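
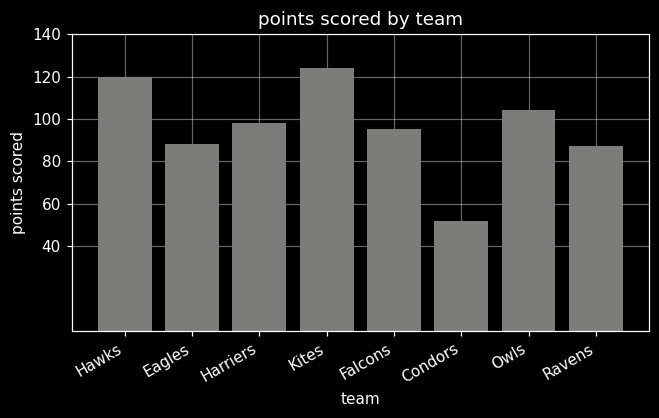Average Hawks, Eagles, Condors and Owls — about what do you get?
≈ 90

(120 + 80 + 60 + 100) / 4 ≈ 90.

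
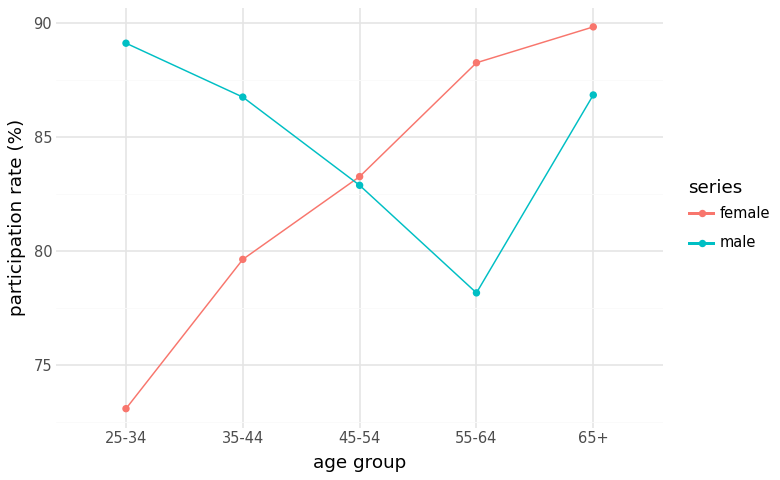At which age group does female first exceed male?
35-44: female ≈ 80 vs male ≈ 86 (not yet); 45-54: female ≈ 84 vs male ≈ 82 (first crossover).

45-54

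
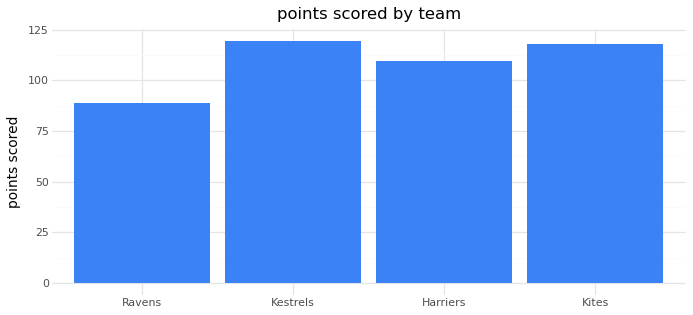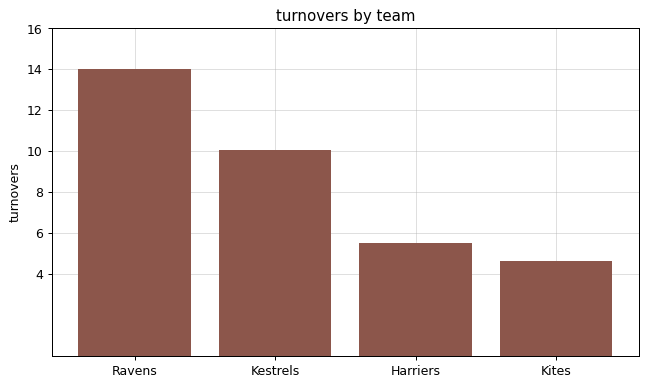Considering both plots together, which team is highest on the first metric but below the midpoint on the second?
Kites

Chart 2 median turnovers ≈ 8; below-median teams: Harriers, Kites. Among those, Kites has the highest points scored (≈ 120).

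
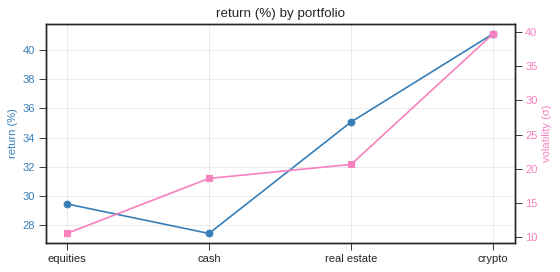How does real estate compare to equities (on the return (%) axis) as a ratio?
≈ 1.2×

real estate ≈ 36, equities ≈ 30; 36/30 ≈ 1.2.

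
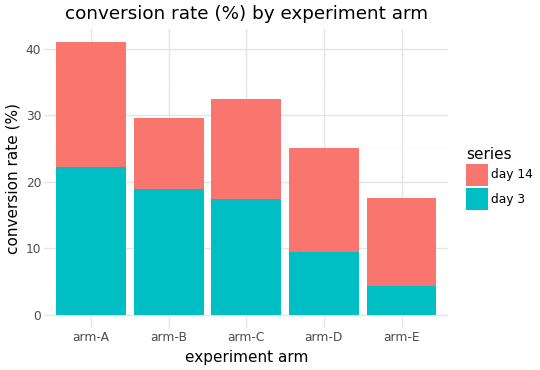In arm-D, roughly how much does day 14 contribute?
day 14 top ≈ 25, bottom ≈ 10; segment ≈ 15.

≈ 15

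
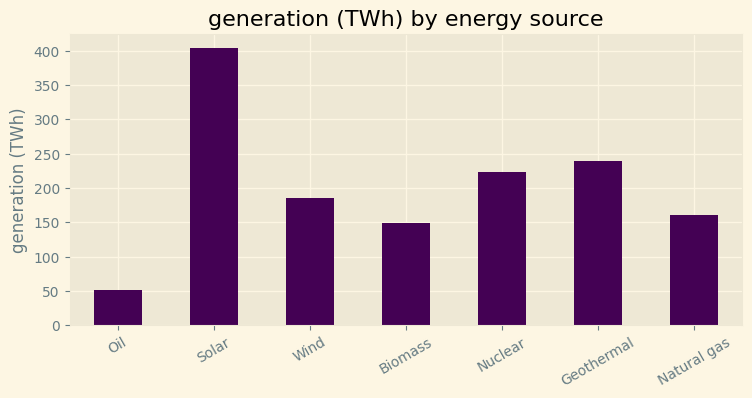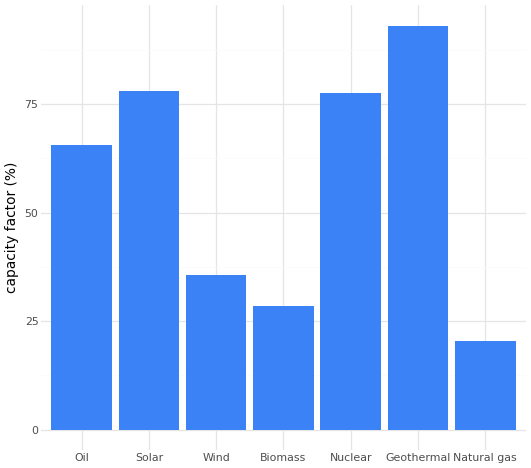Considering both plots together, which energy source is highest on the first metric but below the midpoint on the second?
Chart 2 median capacity factor (%) ≈ 70; below-median energy sources: Wind, Biomass, Natural gas. Among those, Wind has the highest generation (TWh) (≈ 200).

Wind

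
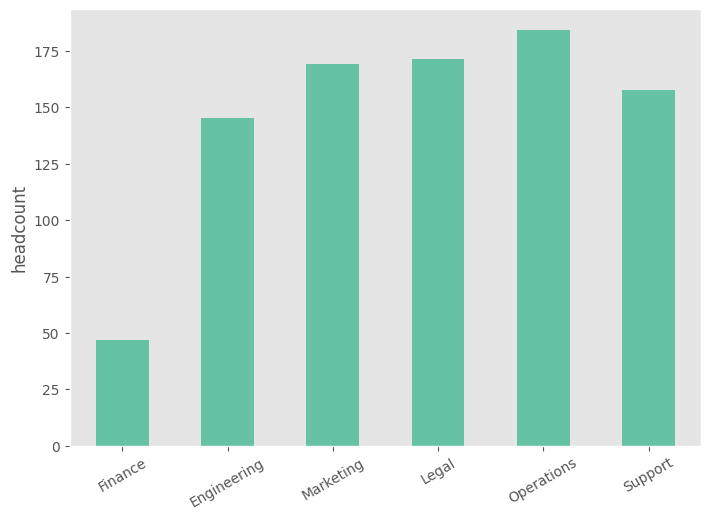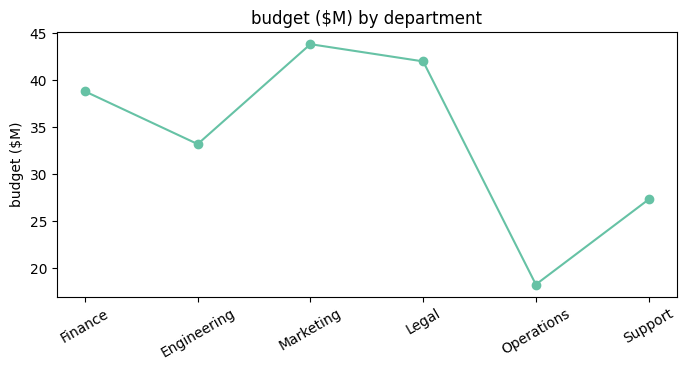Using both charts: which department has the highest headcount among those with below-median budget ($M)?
Chart 2 median budget ($M) ≈ 35; below-median departments: Engineering, Operations, Support. Among those, Operations has the highest headcount (≈ 180).

Operations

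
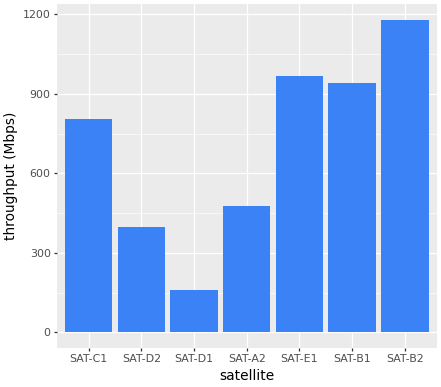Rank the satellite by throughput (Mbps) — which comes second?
Top 3: SAT-B2 ≈ 1200, SAT-E1 ≈ 1000, SAT-B1 ≈ 900.

SAT-E1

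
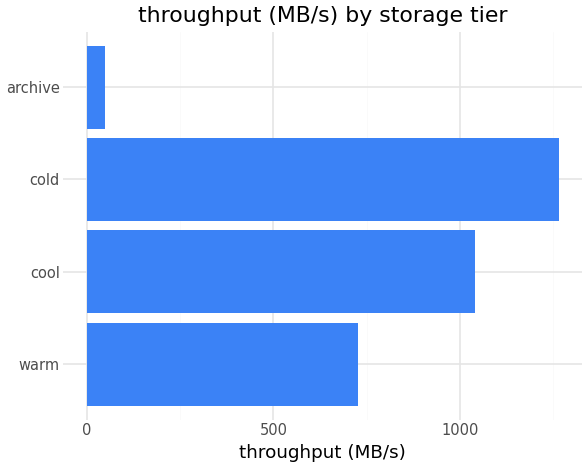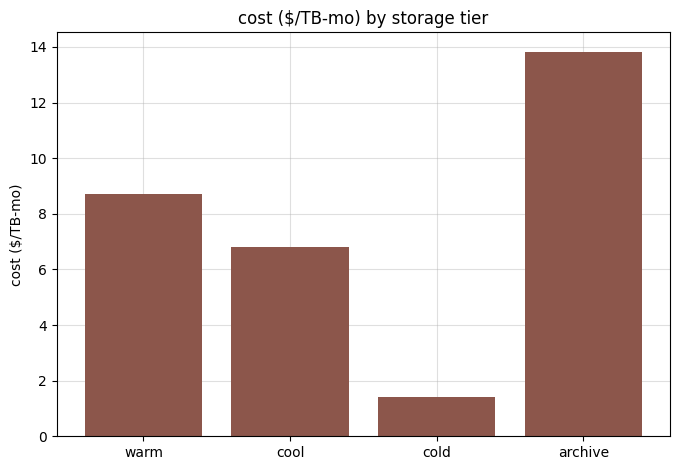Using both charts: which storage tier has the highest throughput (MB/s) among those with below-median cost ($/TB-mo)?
cold

Chart 2 median cost ($/TB-mo) ≈ 8; below-median storage tiers: cool, cold. Among those, cold has the highest throughput (MB/s) (≈ 1200).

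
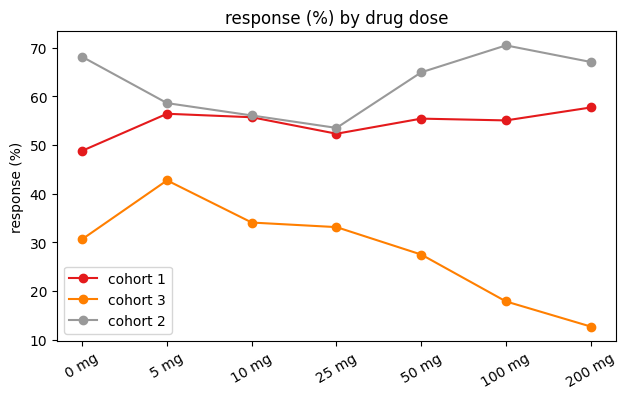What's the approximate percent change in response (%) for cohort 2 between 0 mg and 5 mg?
0 mg ≈ 70, 5 mg ≈ 60; (60 − 70) / 70 ≈ -14.3%.

≈ -14.3%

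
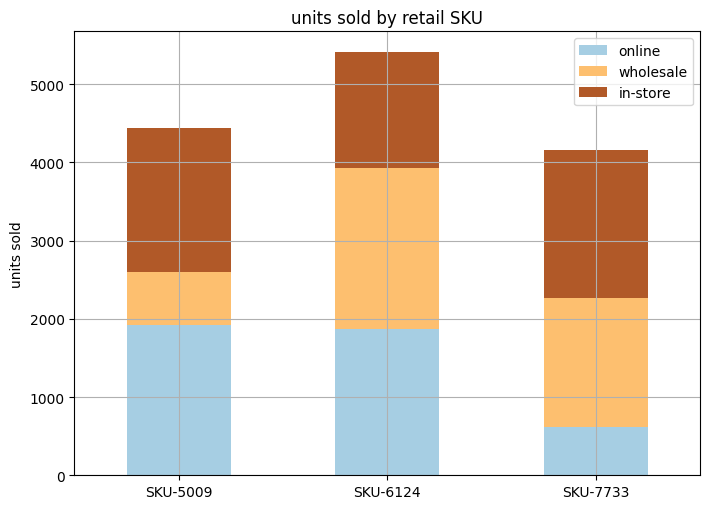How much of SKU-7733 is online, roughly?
≈ 500

online top ≈ 500, bottom ≈ 0; segment ≈ 500.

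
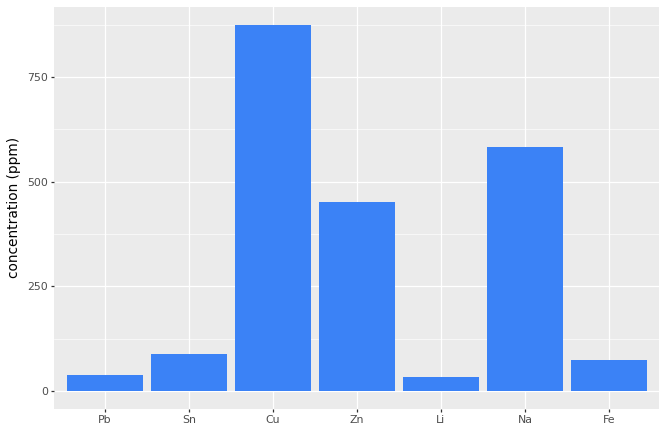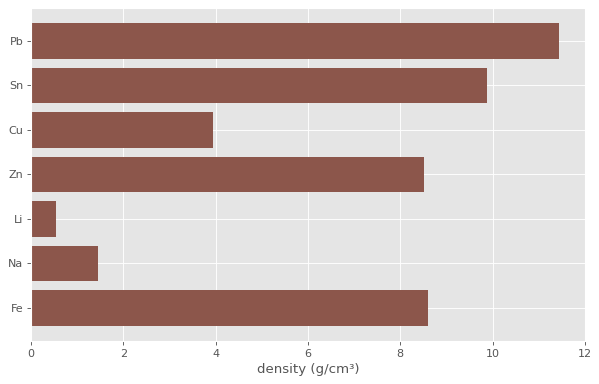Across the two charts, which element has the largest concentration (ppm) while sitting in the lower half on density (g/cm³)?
Chart 2 median density (g/cm³) ≈ 8; below-median elements: Cu, Li, Na. Among those, Cu has the highest concentration (ppm) (≈ 900).

Cu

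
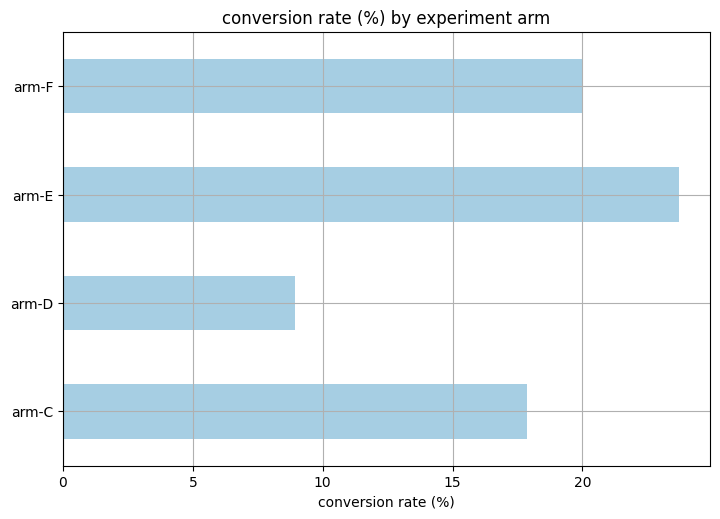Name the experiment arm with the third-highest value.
Top 4: arm-E ≈ 24, arm-F ≈ 20, arm-C ≈ 18, arm-D ≈ 8.

arm-C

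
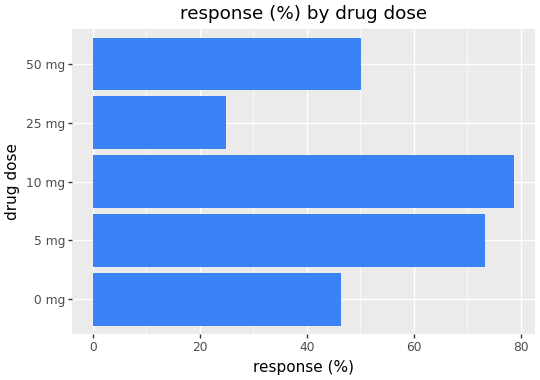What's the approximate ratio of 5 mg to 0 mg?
≈ 1.4×

5 mg ≈ 70, 0 mg ≈ 50; 70/50 ≈ 1.4.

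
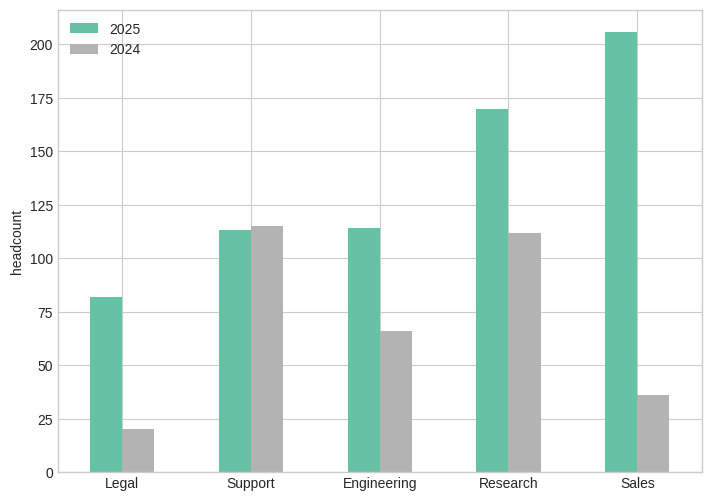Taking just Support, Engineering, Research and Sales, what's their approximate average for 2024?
(120 + 60 + 120 + 40) / 4 ≈ 85.

≈ 85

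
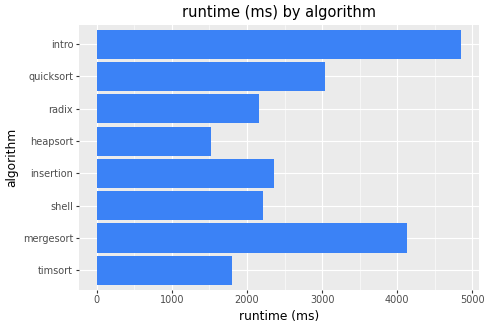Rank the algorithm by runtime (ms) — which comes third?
quicksort

Top 4: intro ≈ 5000, mergesort ≈ 4000, quicksort ≈ 3000, insertion ≈ 2500.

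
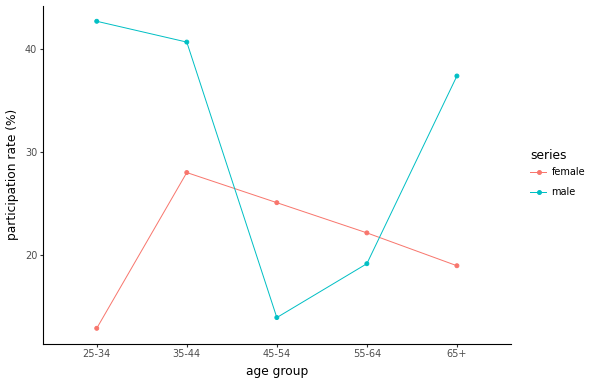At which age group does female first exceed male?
35-44: female ≈ 30 vs male ≈ 40 (not yet); 45-54: female ≈ 25 vs male ≈ 15 (first crossover).

45-54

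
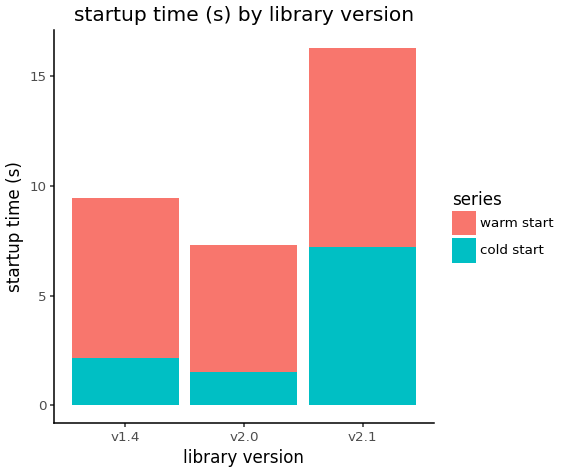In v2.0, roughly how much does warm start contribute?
≈ 6

warm start top ≈ 8, bottom ≈ 2; segment ≈ 6.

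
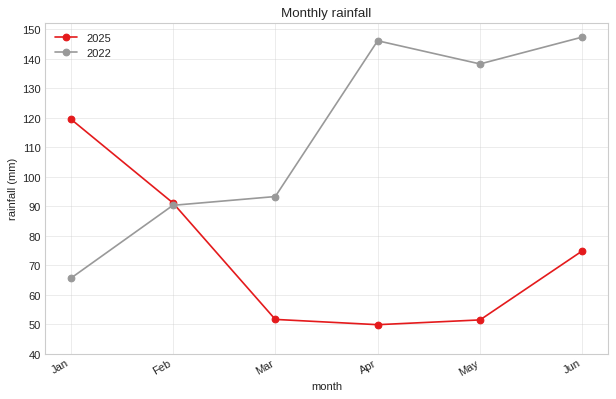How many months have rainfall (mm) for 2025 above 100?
1

Above 100: Jan.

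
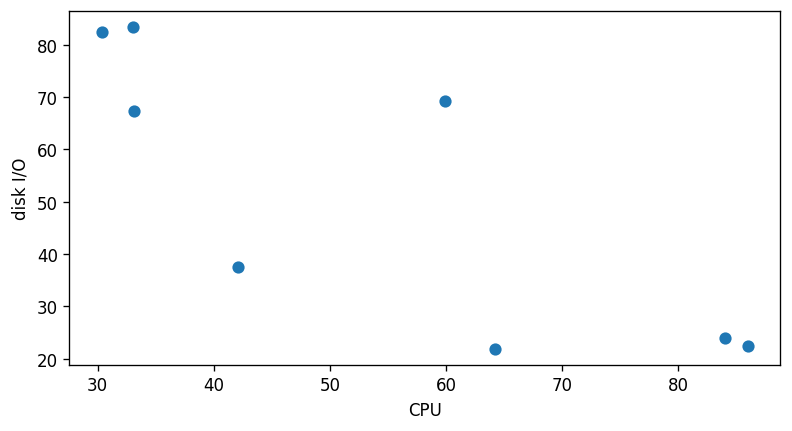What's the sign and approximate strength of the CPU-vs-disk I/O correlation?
negative, strong

Points are negatively correlated; strong (|r| ≈ 0.8).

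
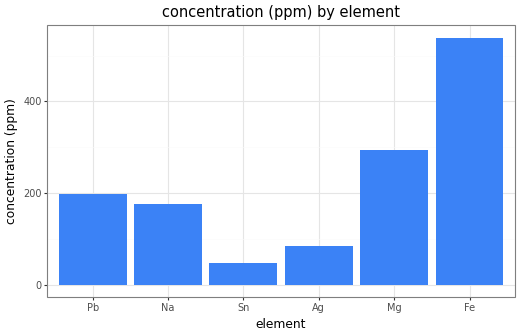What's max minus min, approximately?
≈ 500

Max Fe ≈ 550, min Sn ≈ 50; range ≈ 500.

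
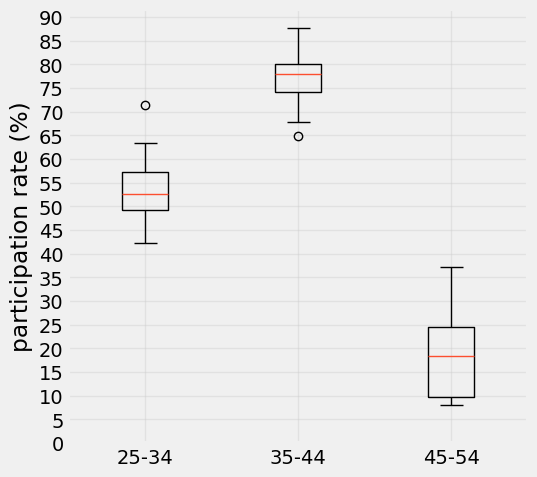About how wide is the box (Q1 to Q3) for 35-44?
≈ 5

Q3 ≈ 80, Q1 ≈ 75; IQR ≈ 5.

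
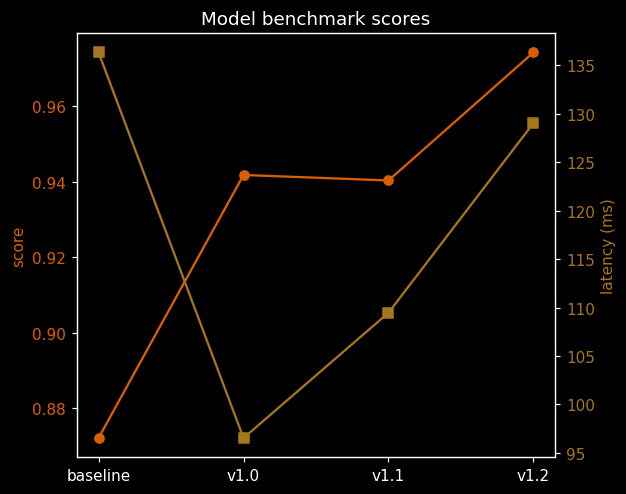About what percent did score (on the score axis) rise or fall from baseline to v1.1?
baseline ≈ 0.87, v1.1 ≈ 0.94; (0.94 − 0.87) / 0.87 ≈ +8%.

≈ +8%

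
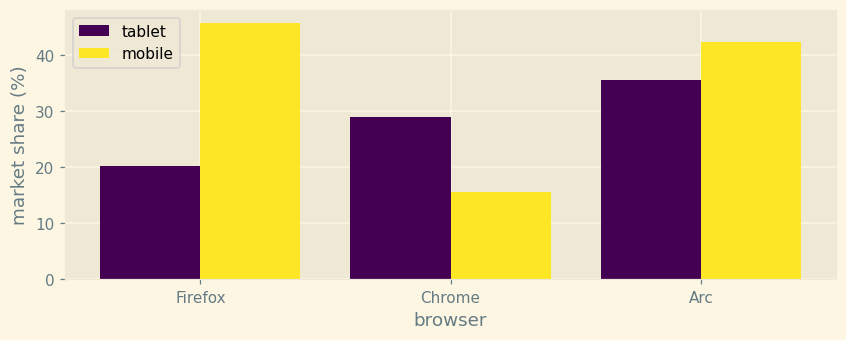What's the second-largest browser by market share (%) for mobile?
Top 3 for mobile: Firefox ≈ 45, Arc ≈ 40, Chrome ≈ 15.

Arc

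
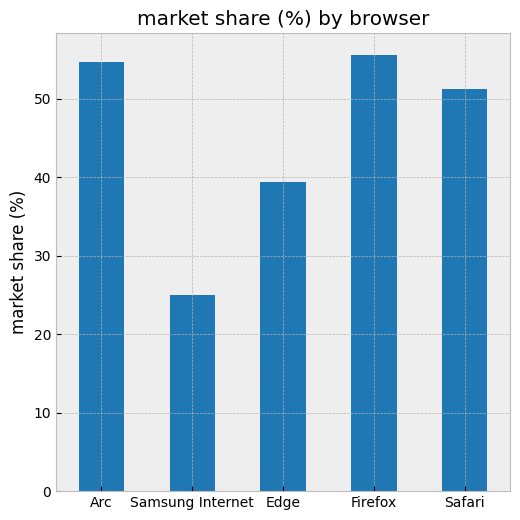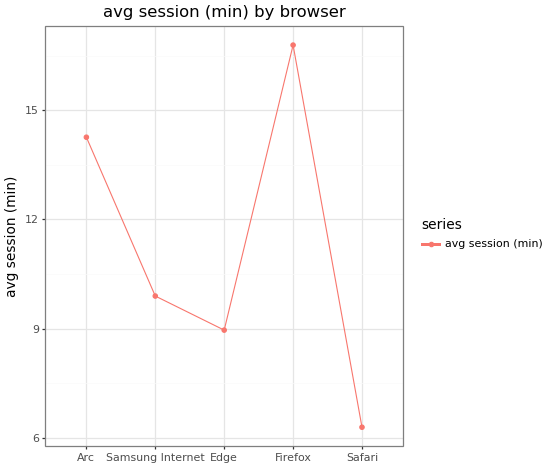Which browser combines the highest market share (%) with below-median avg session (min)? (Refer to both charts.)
Chart 2 median avg session (min) ≈ 10; below-median browsers: Edge, Safari. Among those, Safari has the highest market share (%) (≈ 50).

Safari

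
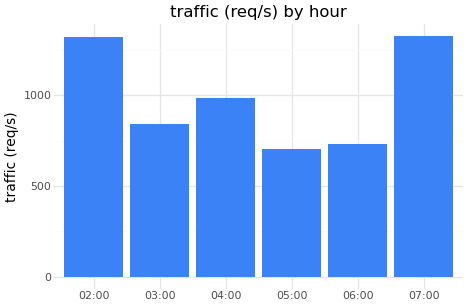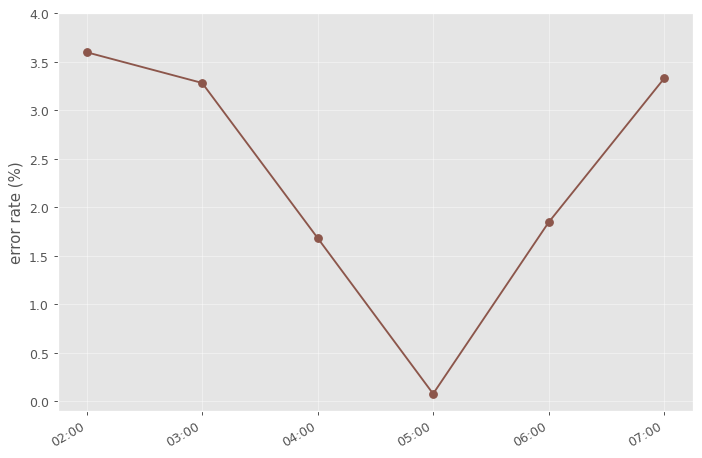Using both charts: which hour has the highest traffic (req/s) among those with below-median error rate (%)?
04:00

Chart 2 median error rate (%) ≈ 2.5; below-median hours: 04:00, 05:00, 06:00. Among those, 04:00 has the highest traffic (req/s) (≈ 1000).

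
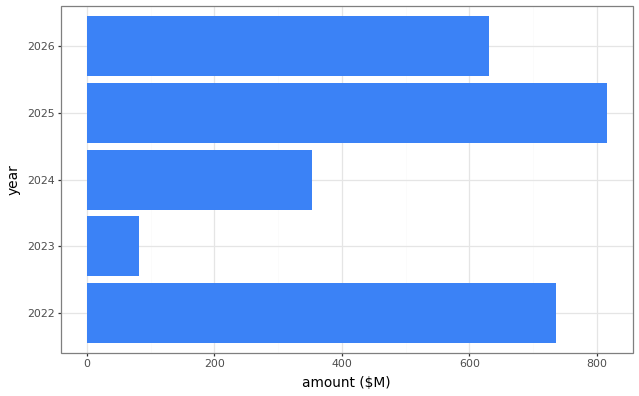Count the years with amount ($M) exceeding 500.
Above 500: 2022, 2025, 2026.

3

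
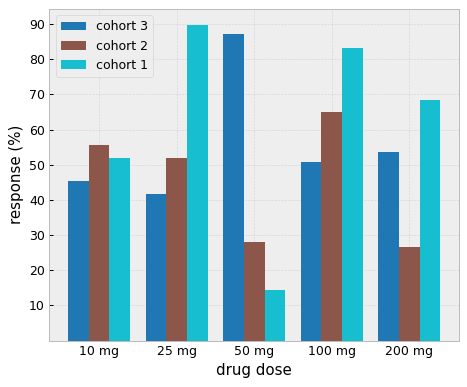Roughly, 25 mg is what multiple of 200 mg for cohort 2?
≈ 1.67×

25 mg ≈ 50, 200 mg ≈ 30; 50/30 ≈ 1.67.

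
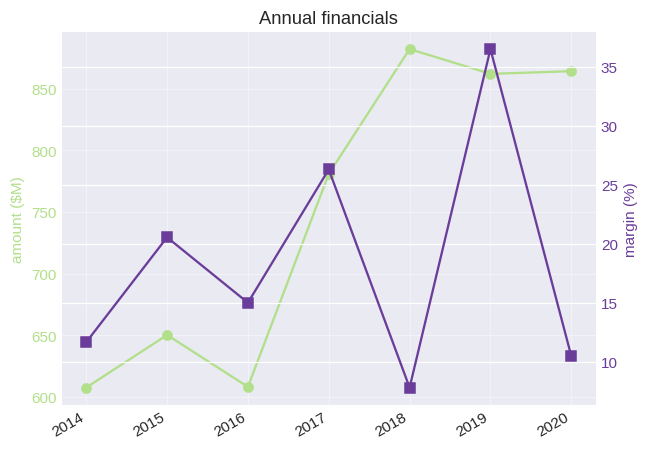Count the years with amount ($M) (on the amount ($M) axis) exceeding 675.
Above 675: 2017, 2018, 2019, 2020.

4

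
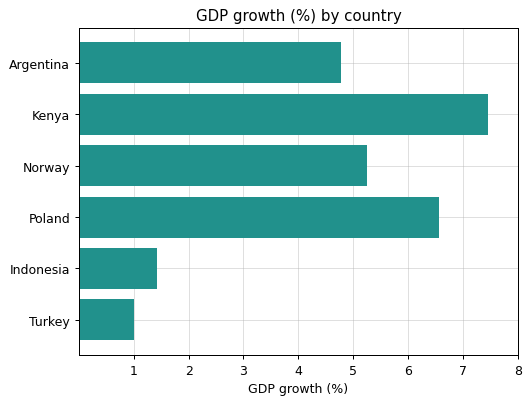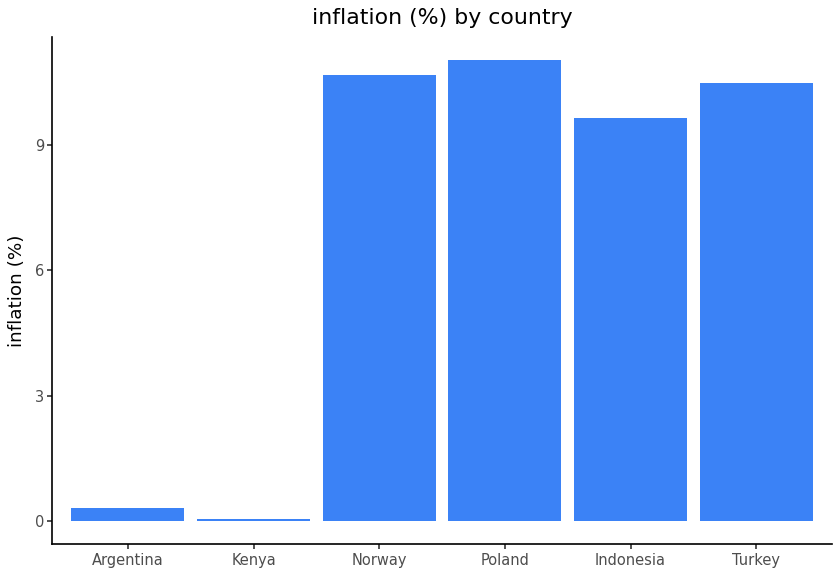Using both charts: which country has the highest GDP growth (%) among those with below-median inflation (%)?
Kenya

Chart 2 median inflation (%) ≈ 10; below-median countries: Argentina, Kenya, Indonesia. Among those, Kenya has the highest GDP growth (%) (≈ 7).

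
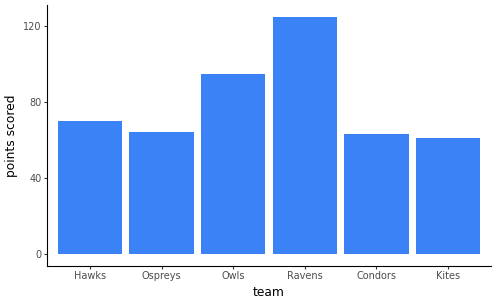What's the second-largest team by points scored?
Top 3: Ravens ≈ 120, Owls ≈ 100, Hawks ≈ 80.

Owls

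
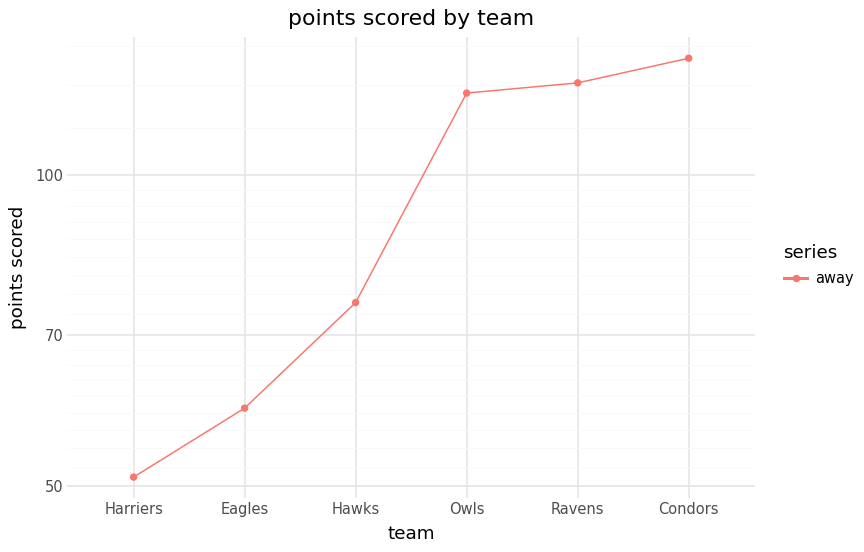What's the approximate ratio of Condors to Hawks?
Condors ≈ 130, Hawks ≈ 80; 130/80 ≈ 1.62.

≈ 1.62×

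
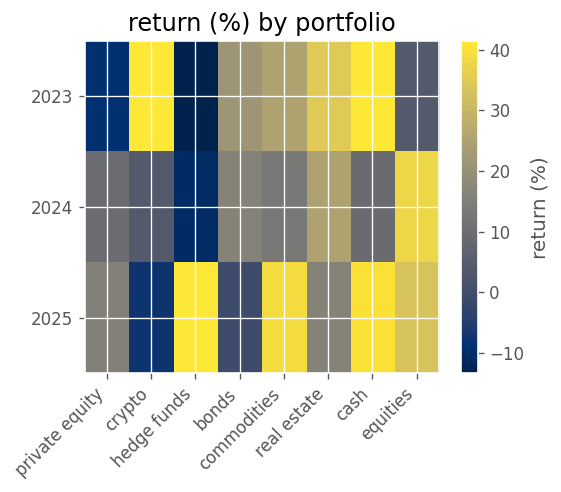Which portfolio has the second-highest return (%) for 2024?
real estate

Top 3 for 2024: equities ≈ 40, real estate ≈ 25, bonds ≈ 15.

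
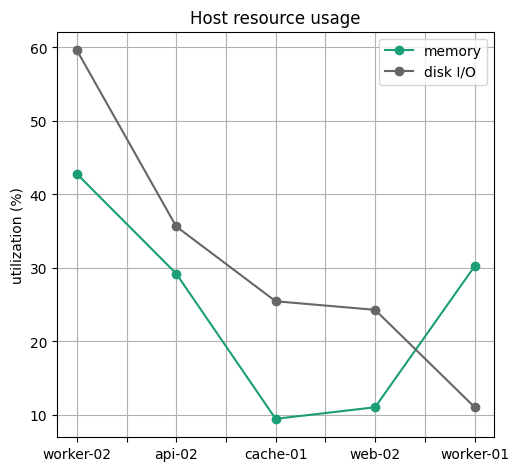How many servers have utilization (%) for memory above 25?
3

Above 25: worker-02, api-02, worker-01.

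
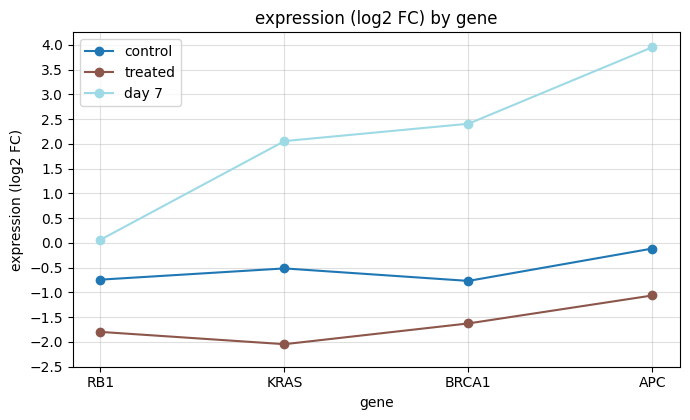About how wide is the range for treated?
≈ 1.0

Max APC ≈ -1.0, min KRAS ≈ -2.0; range ≈ 1.0.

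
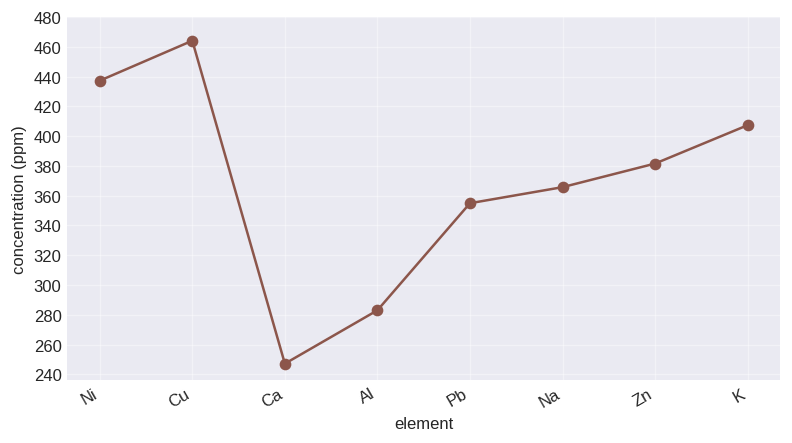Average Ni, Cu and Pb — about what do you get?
(440 + 460 + 360) / 3 ≈ 420.

≈ 420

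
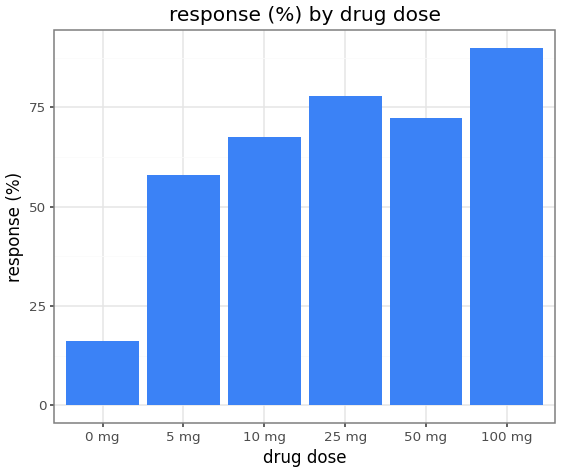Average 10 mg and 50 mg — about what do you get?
≈ 70

(70 + 70) / 2 ≈ 70.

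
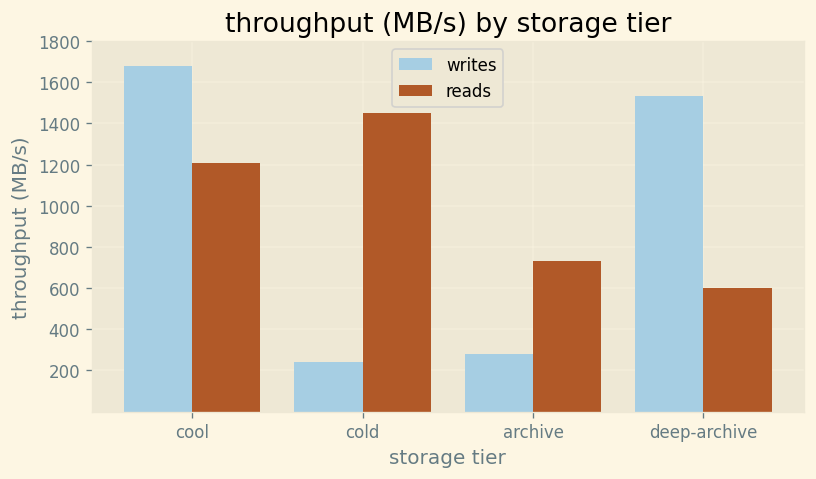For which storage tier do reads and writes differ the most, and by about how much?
cold, ≈ 1200 MB/s

cold: reads ≈ 1400, writes ≈ 200 → gap ≈ 1200. Next-largest (deep-archive) is only ≈ 1000.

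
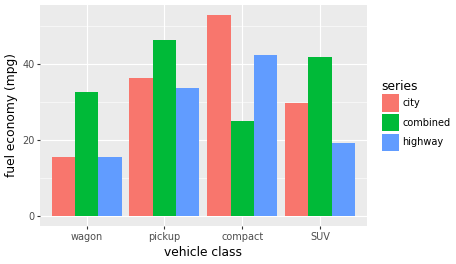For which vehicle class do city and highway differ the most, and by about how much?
compact, ≈ 15 mpg

compact: city ≈ 55, highway ≈ 40 → gap ≈ 15. Next-largest (SUV) is only ≈ 10.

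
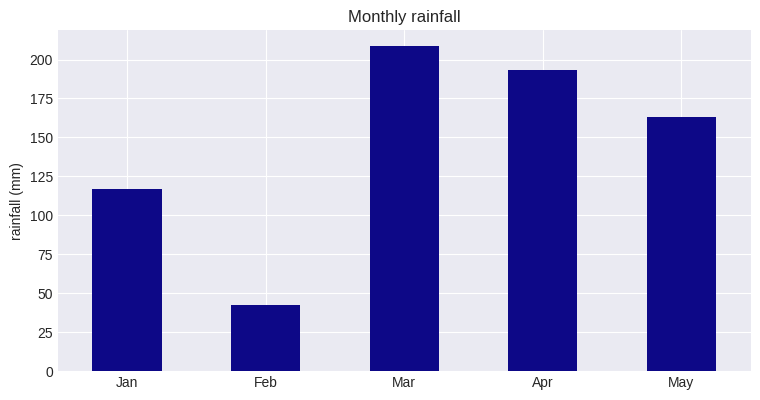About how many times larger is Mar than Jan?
≈ 1.67×

Mar ≈ 200, Jan ≈ 120; 200/120 ≈ 1.67.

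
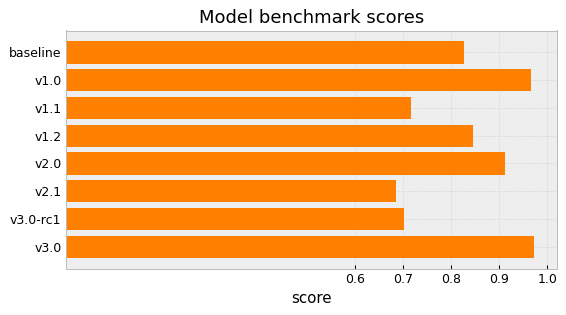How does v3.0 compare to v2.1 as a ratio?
v3.0 ≈ 1.0, v2.1 ≈ 0.7; 1.0/0.7 ≈ 1.43.

≈ 1.43×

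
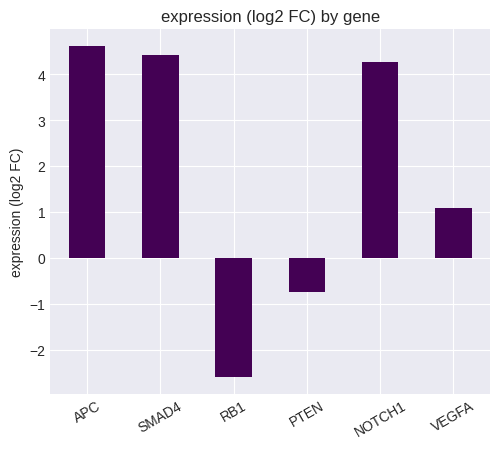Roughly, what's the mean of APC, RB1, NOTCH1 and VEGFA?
≈ 2

(5 + -3 + 4 + 1) / 4 ≈ 2.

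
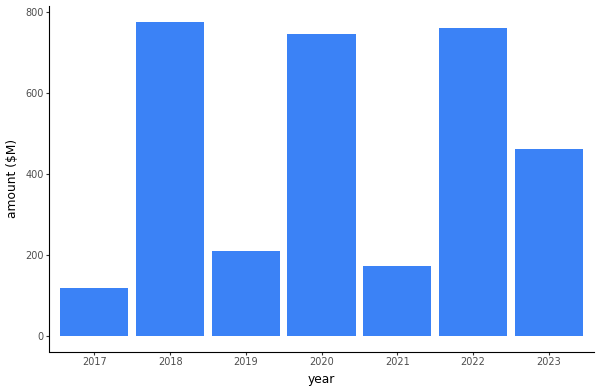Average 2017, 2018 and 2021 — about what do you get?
(100 + 800 + 200) / 3 ≈ 367.

≈ 367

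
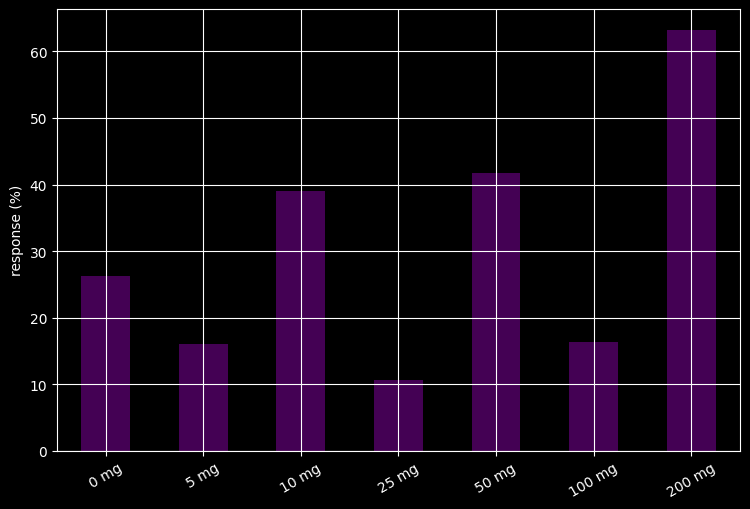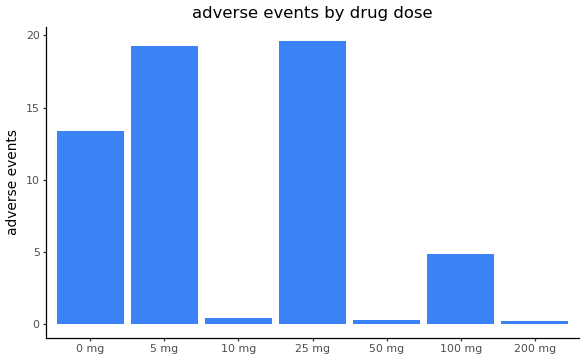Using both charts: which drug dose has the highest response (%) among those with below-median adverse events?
200 mg

Chart 2 median adverse events ≈ 4; below-median drug doses: 10 mg, 50 mg, 200 mg. Among those, 200 mg has the highest response (%) (≈ 60).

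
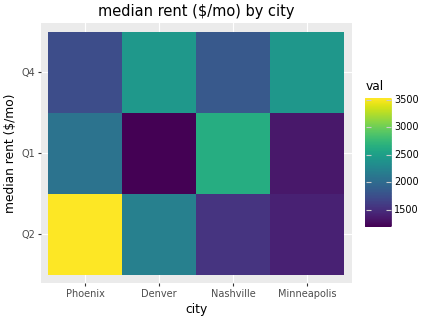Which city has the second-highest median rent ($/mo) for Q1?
Top 3 for Q1: Nashville ≈ 2600, Phoenix ≈ 2000, Minneapolis ≈ 1400.

Phoenix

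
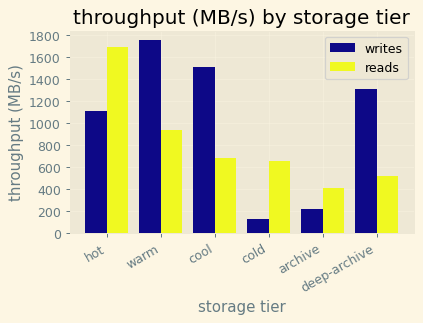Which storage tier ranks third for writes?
deep-archive

Top 4 for writes: warm ≈ 1800, cool ≈ 1600, deep-archive ≈ 1400, hot ≈ 1200.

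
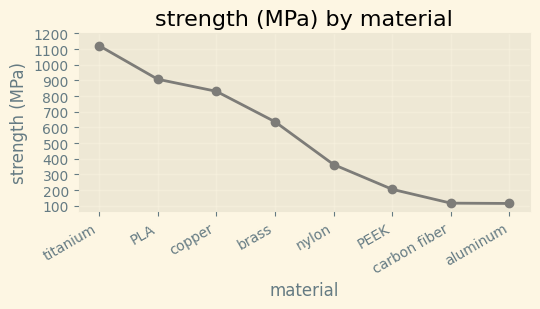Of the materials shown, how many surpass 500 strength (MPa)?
Above 500: titanium, PLA, copper, brass.

4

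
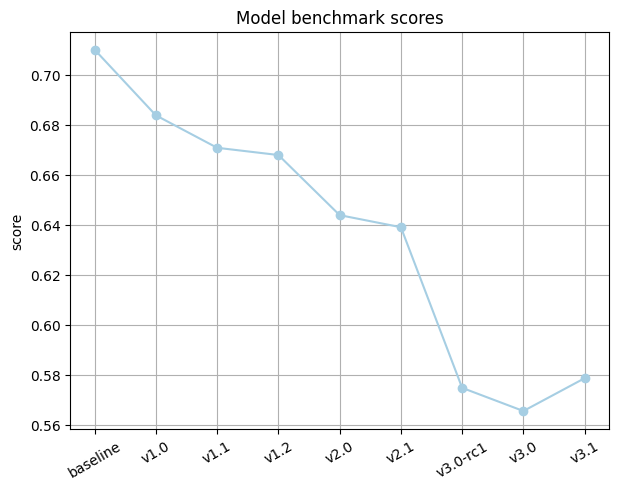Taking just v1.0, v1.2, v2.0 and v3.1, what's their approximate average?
≈ 0.64

(0.68 + 0.66 + 0.64 + 0.58) / 4 ≈ 0.64.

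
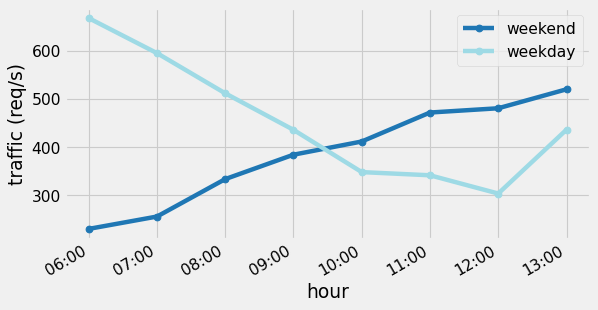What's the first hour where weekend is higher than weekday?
09:00: weekend ≈ 400 vs weekday ≈ 450 (not yet); 10:00: weekend ≈ 400 vs weekday ≈ 350 (first crossover).

10:00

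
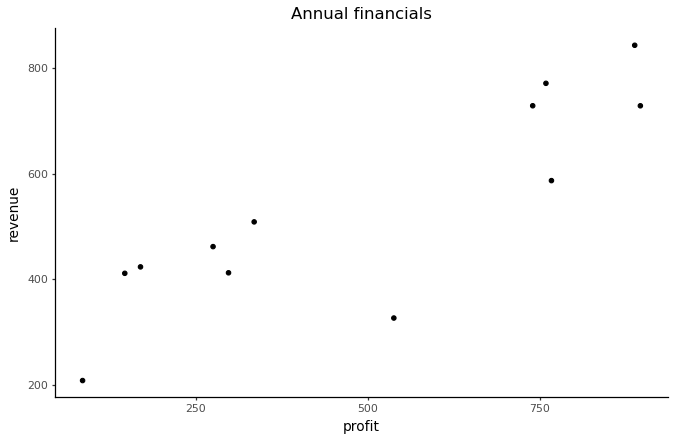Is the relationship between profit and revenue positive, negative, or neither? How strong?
positive, strong

Points are positively correlated; strong (|r| ≈ 0.9).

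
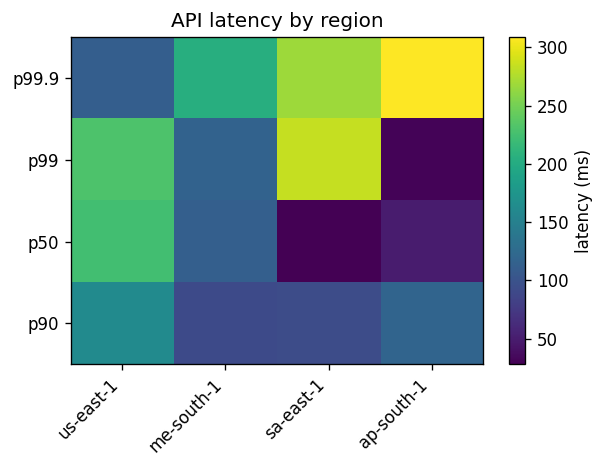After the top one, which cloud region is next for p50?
me-south-1

Top 3 for p50: us-east-1 ≈ 225, me-south-1 ≈ 125, ap-south-1 ≈ 50.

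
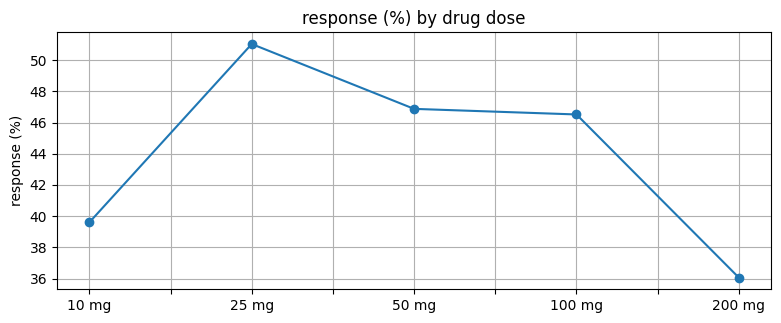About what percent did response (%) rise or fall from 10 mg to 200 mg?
10 mg ≈ 40, 200 mg ≈ 36; (36 − 40) / 40 ≈ -10%.

≈ -10%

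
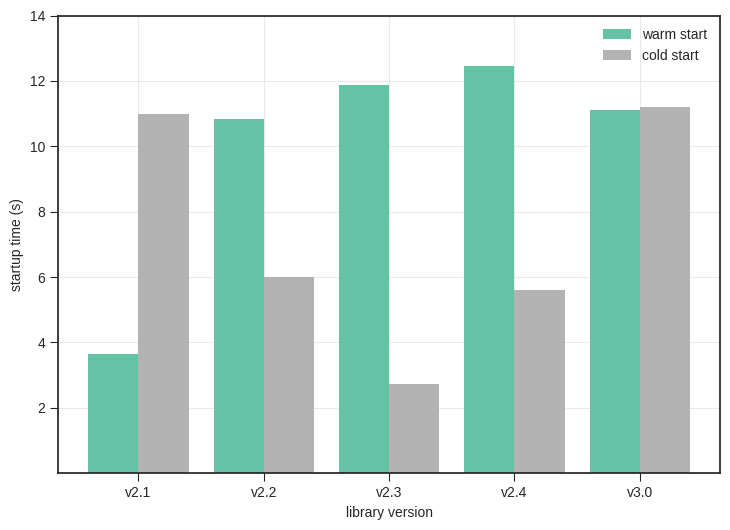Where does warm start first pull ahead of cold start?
v2.2

v2.1: warm start ≈ 4 vs cold start ≈ 12 (not yet); v2.2: warm start ≈ 10 vs cold start ≈ 6 (first crossover).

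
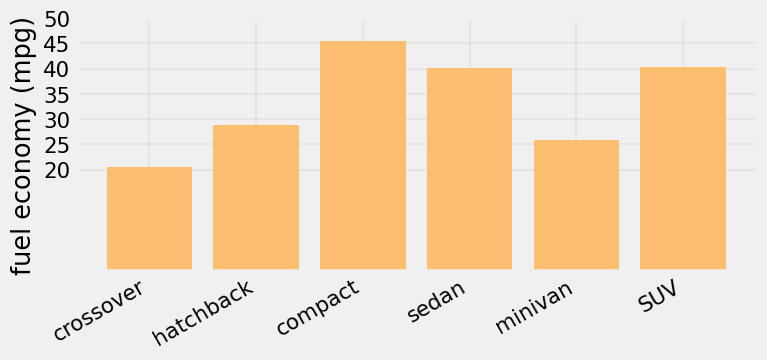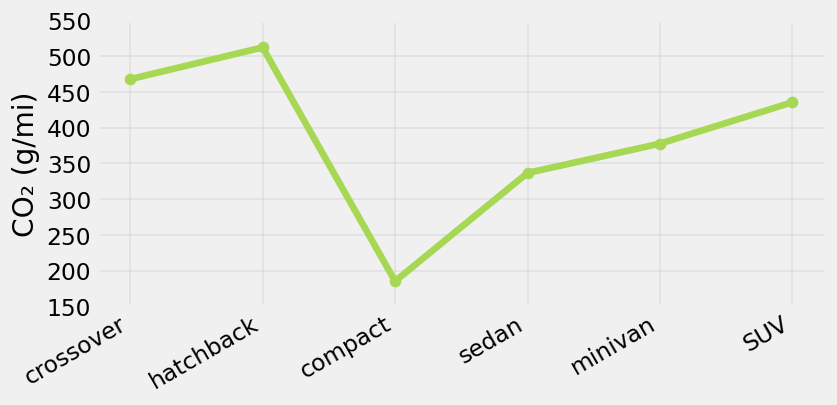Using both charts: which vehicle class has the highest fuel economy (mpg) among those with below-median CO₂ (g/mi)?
compact

Chart 2 median CO₂ (g/mi) ≈ 400; below-median vehicle classes: compact, sedan, minivan. Among those, compact has the highest fuel economy (mpg) (≈ 45).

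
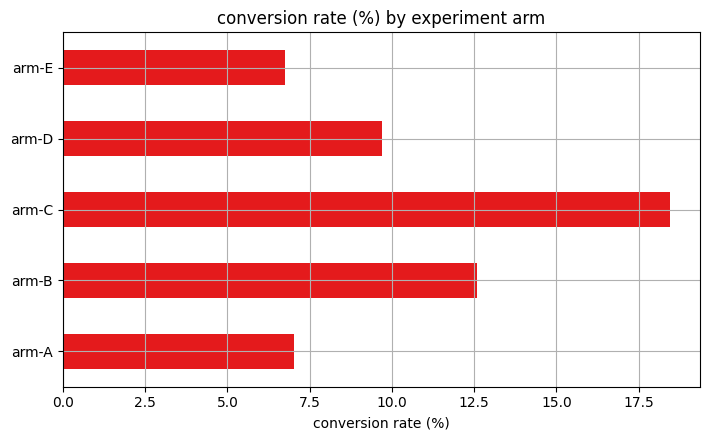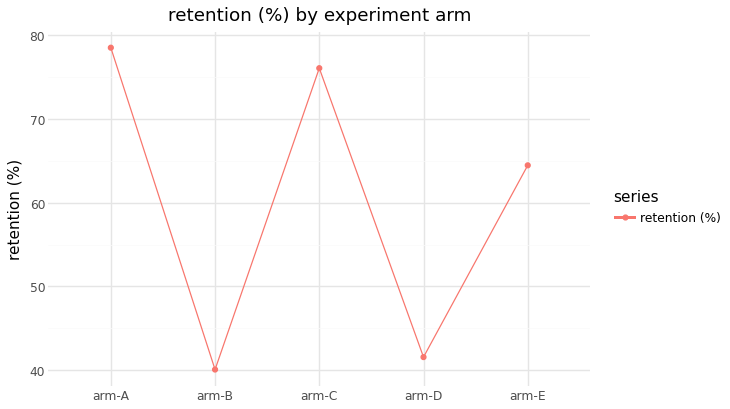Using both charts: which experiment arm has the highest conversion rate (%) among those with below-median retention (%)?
Chart 2 median retention (%) ≈ 60; below-median experiment arms: arm-B, arm-D. Among those, arm-B has the highest conversion rate (%) (≈ 12).

arm-B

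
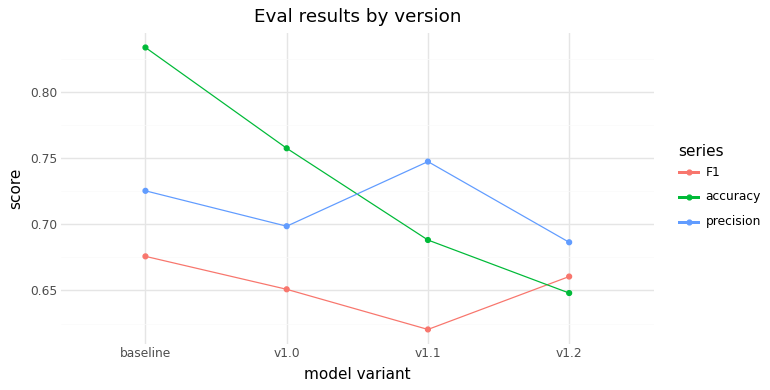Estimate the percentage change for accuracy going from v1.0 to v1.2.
≈ -15.8%

v1.0 ≈ 0.76, v1.2 ≈ 0.64; (0.64 − 0.76) / 0.76 ≈ -15.8%.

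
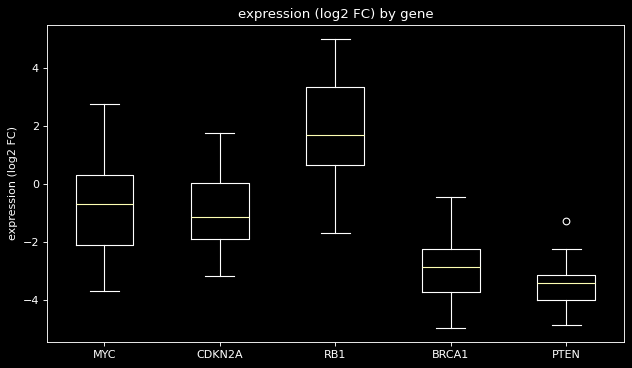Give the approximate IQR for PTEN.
≈ 1.0

Q3 ≈ -3.0, Q1 ≈ -4.0; IQR ≈ 1.0.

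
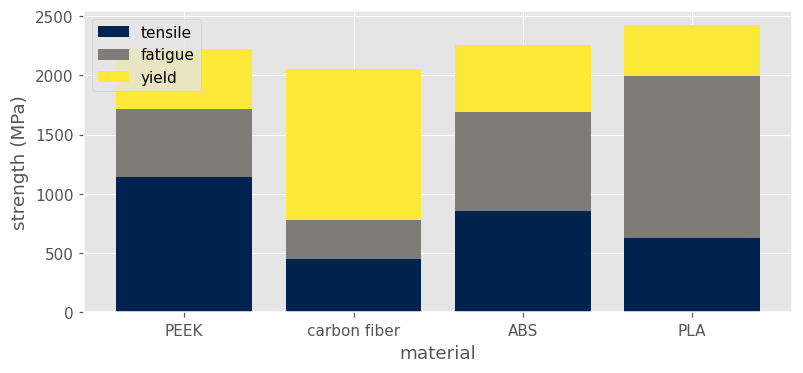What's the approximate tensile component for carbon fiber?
tensile top ≈ 500, bottom ≈ 0; segment ≈ 500.

≈ 500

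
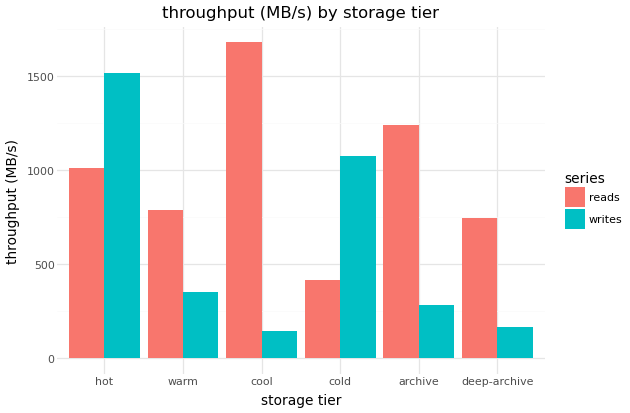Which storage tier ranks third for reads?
hot

Top 4 for reads: cool ≈ 1600, archive ≈ 1200, hot ≈ 1000, warm ≈ 800.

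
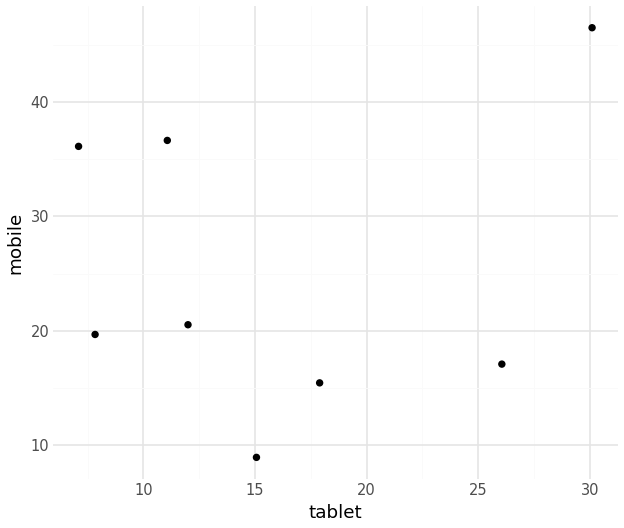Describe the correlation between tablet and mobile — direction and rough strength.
Points are roughly uncorrelated; weak (|r| ≈ 0.2).

no clear correlation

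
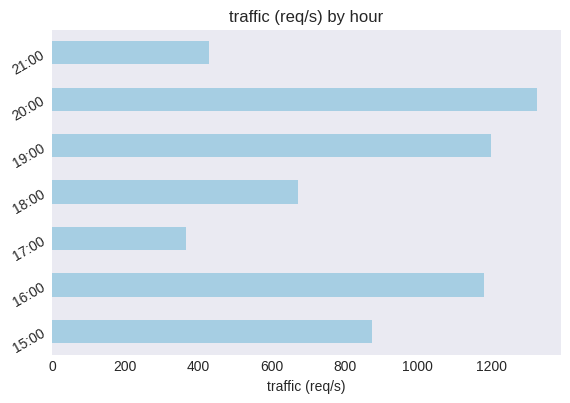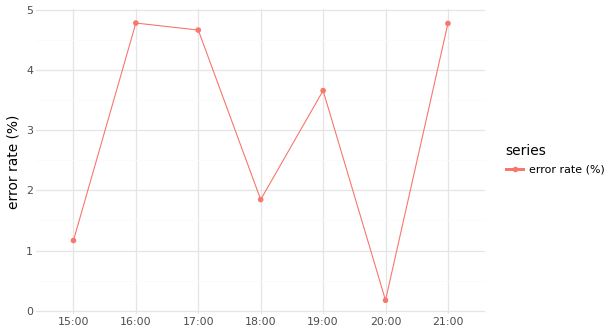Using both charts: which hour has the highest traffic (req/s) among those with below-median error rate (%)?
20:00

Chart 2 median error rate (%) ≈ 3.5; below-median hours: 15:00, 18:00, 20:00. Among those, 20:00 has the highest traffic (req/s) (≈ 1400).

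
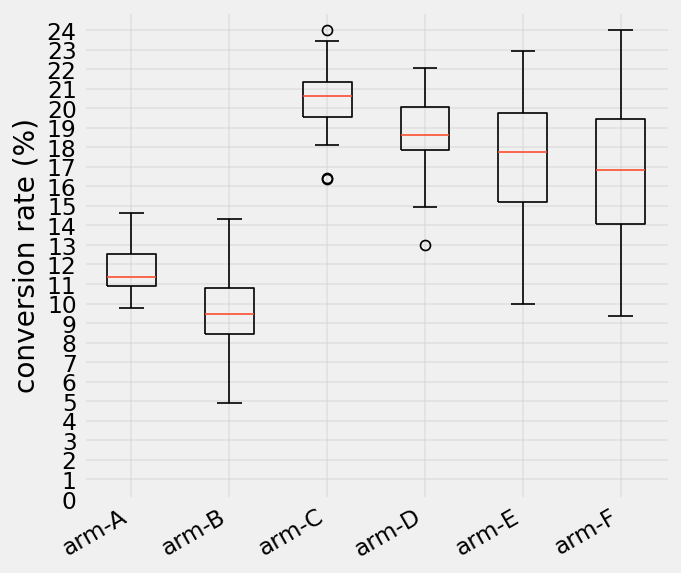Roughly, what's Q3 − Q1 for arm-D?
Q3 ≈ 20, Q1 ≈ 18; IQR ≈ 2.

≈ 2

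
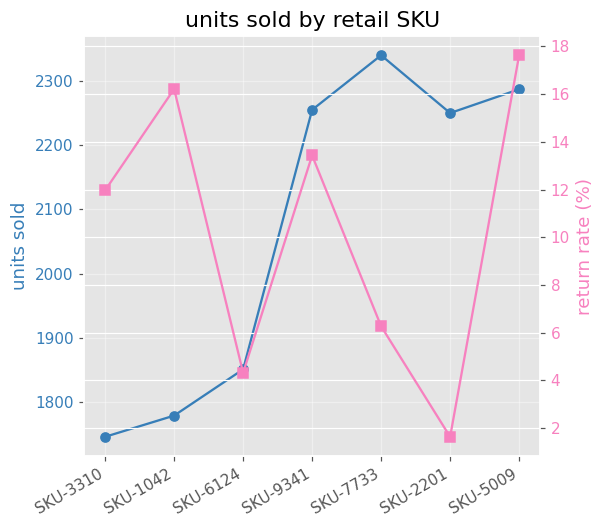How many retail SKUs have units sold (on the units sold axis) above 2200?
Above 2200: SKU-9341, SKU-7733, SKU-2201, SKU-5009.

4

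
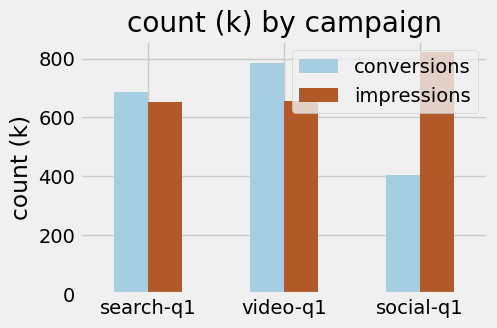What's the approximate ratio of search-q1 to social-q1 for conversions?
search-q1 ≈ 700, social-q1 ≈ 400; 700/400 ≈ 1.75.

≈ 1.75×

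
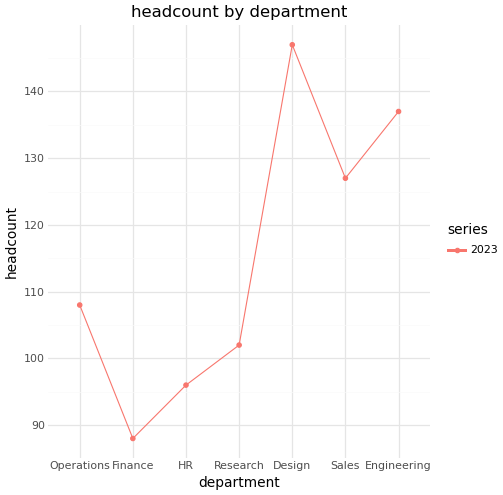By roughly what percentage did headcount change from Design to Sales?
Design ≈ 145, Sales ≈ 125; (125 − 145) / 145 ≈ -13.8%.

≈ -13.8%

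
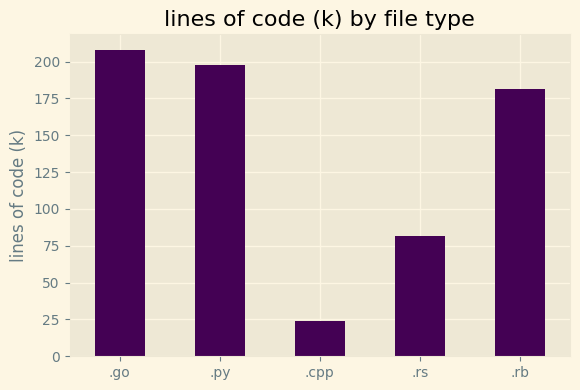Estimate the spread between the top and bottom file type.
Max .go ≈ 200, min .cpp ≈ 20; range ≈ 180.

≈ 180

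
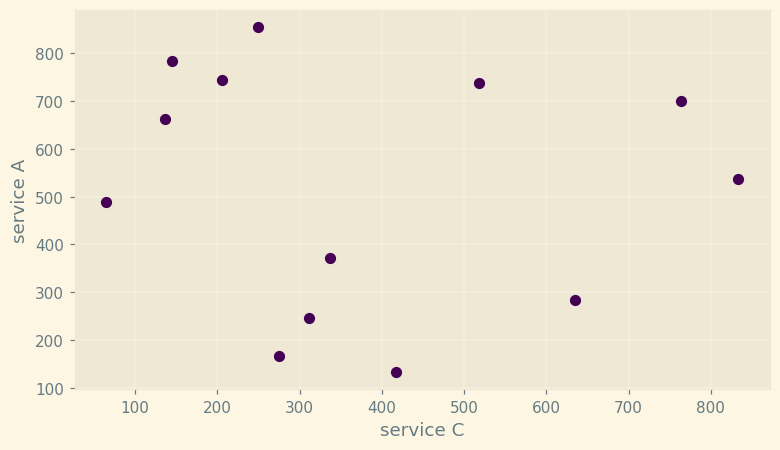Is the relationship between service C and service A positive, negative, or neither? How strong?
Points are roughly uncorrelated; weak (|r| ≈ 0.1).

no clear correlation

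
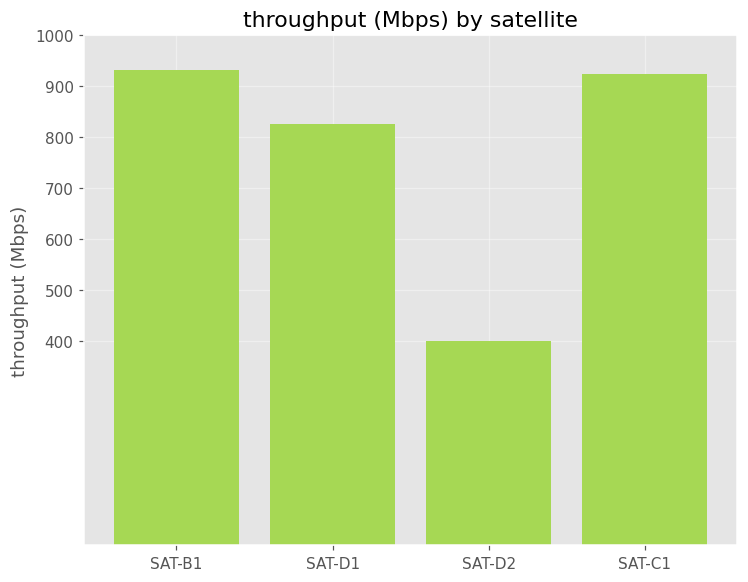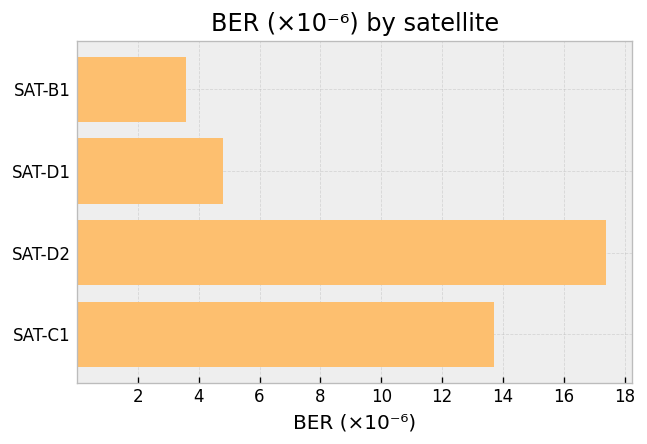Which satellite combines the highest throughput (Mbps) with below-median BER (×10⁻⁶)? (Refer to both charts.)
Chart 2 median BER (×10⁻⁶) ≈ 10; below-median satellites: SAT-B1, SAT-D1. Among those, SAT-B1 has the highest throughput (Mbps) (≈ 900).

SAT-B1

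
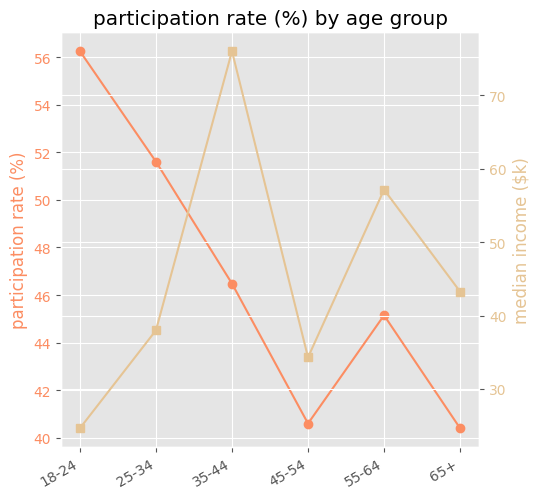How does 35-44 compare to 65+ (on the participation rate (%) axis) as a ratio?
35-44 ≈ 46, 65+ ≈ 40; 46/40 ≈ 1.15.

≈ 1.15×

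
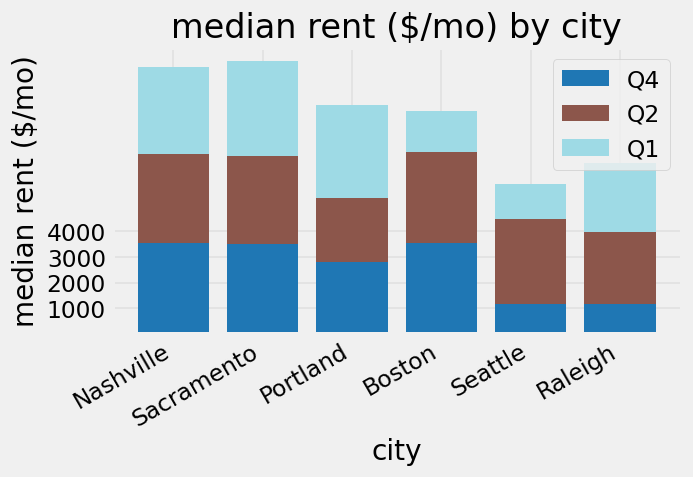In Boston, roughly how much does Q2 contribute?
≈ 3000

Q2 top ≈ 7000, bottom ≈ 4000; segment ≈ 3000.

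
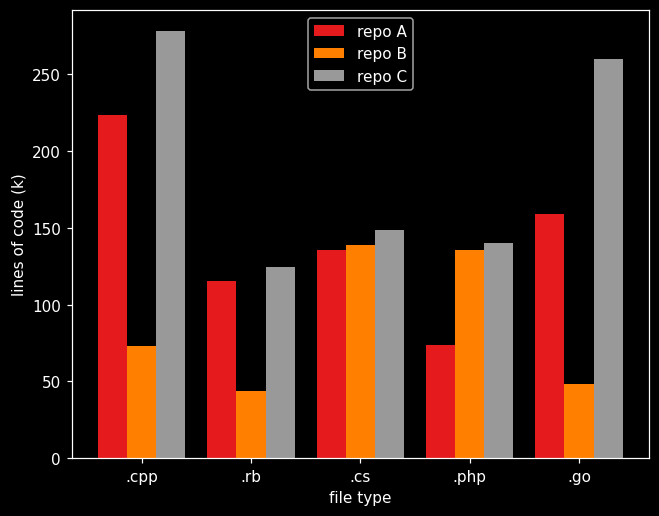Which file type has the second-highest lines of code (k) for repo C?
.go

Top 3 for repo C: .cpp ≈ 275, .go ≈ 250, .cs ≈ 150.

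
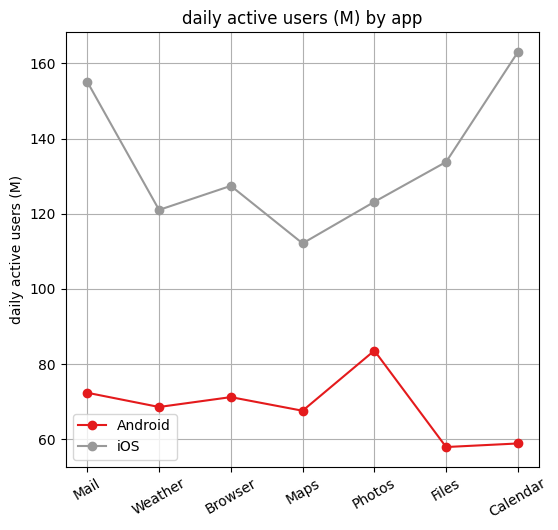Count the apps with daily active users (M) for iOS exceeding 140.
Above 140: Mail, Calendar.

2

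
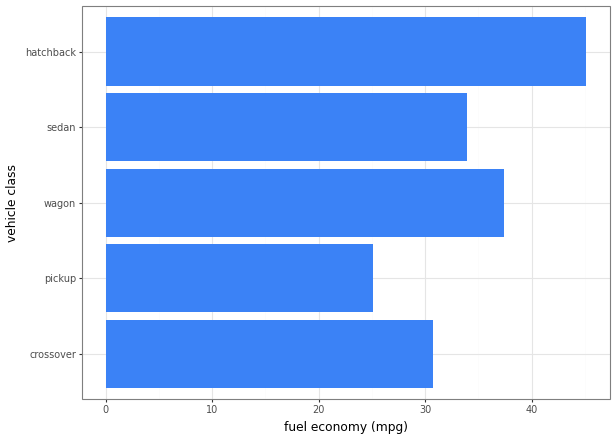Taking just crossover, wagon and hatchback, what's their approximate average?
(30 + 35 + 45) / 3 ≈ 37.

≈ 37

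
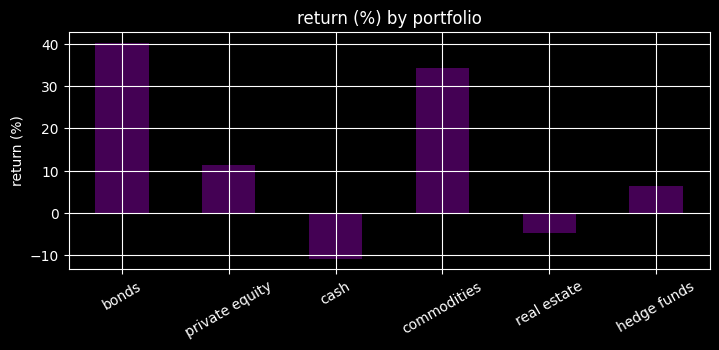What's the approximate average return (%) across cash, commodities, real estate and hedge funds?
≈ 6

(-10 + 35 + -5 + 5) / 4 ≈ 6.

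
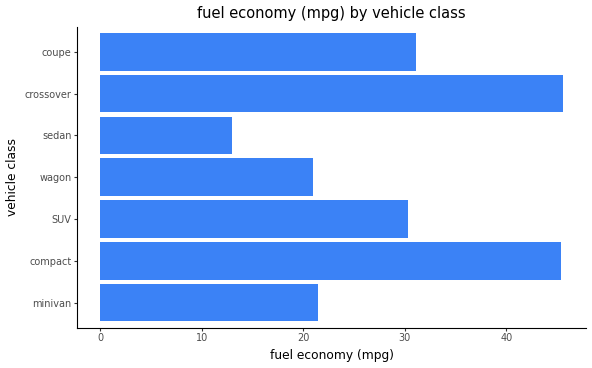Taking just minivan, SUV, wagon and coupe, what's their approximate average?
(20 + 30 + 20 + 30) / 4 ≈ 25.

≈ 25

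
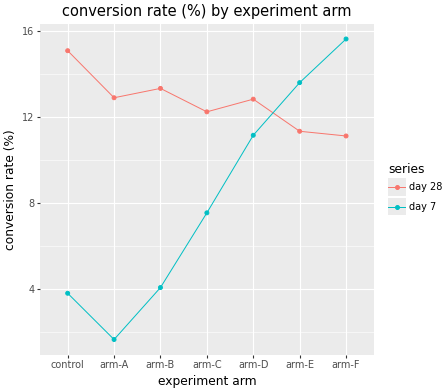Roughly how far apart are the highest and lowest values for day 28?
Max control ≈ 16, min arm-F ≈ 12; range ≈ 4.

≈ 4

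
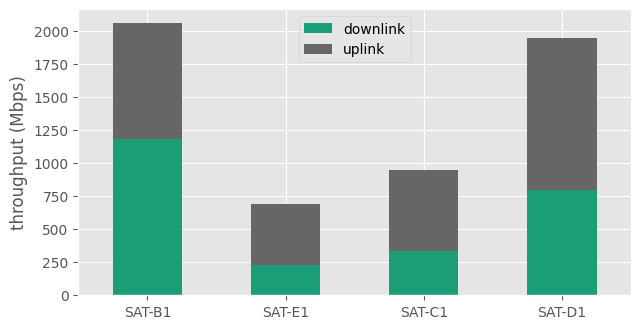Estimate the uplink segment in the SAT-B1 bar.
uplink top ≈ 2000, bottom ≈ 1200; segment ≈ 800.

≈ 800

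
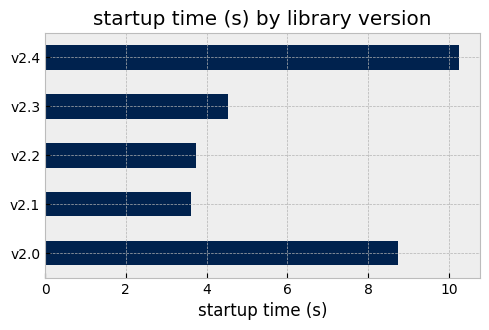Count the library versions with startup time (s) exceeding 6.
2

Above 6: v2.0, v2.4.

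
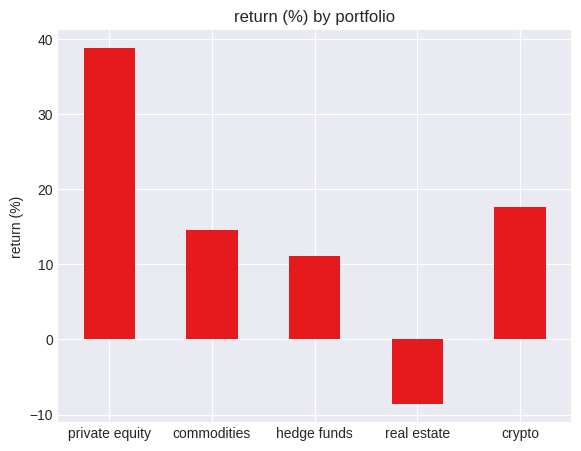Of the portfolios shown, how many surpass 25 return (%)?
1

Above 25: private equity.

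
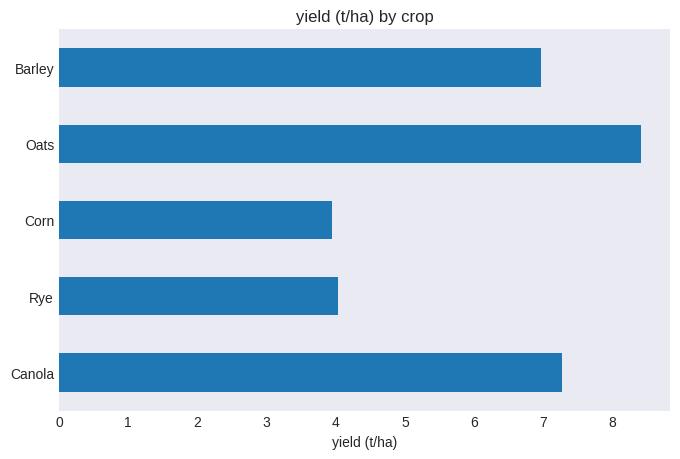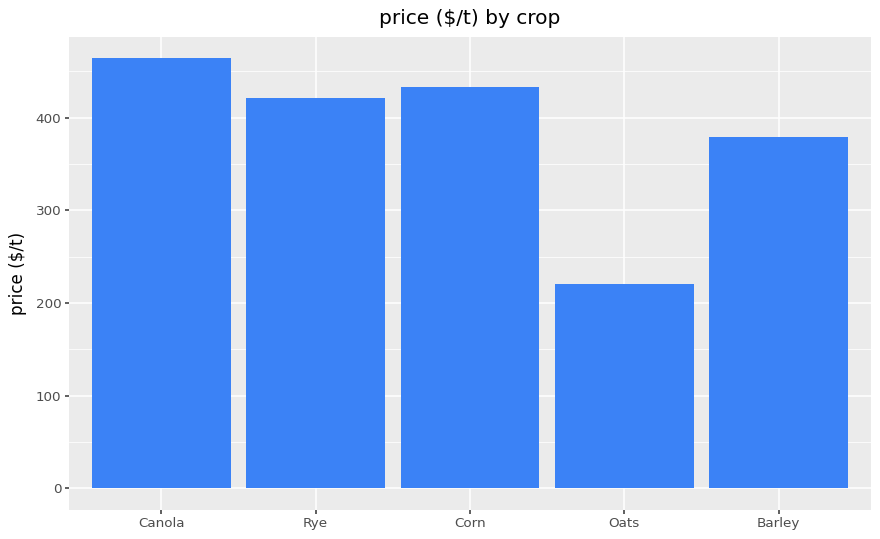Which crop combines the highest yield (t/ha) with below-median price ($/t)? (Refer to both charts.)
Oats

Chart 2 median price ($/t) ≈ 400; below-median crops: Oats, Barley. Among those, Oats has the highest yield (t/ha) (≈ 8).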